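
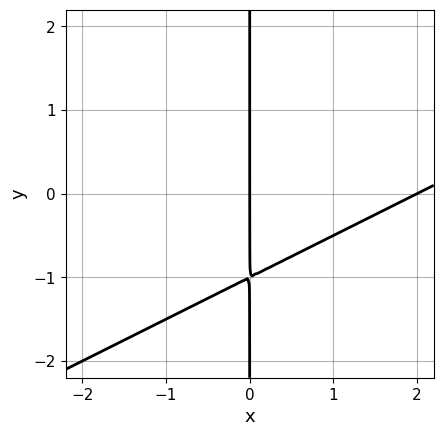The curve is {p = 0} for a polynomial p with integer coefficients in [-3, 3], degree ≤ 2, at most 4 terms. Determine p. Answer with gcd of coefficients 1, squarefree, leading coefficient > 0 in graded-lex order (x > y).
1. deg p = 2. A generic line meets the curve in up to 2 points.
2. Checking where it meets the axes: the x-axis gridline crossings are at x ∈ {0, 2}; every point of the y-axis in the box is on the curve.
3. The integer polynomial consistent with all of this is the stated p.

x^2 - 2*x*y - 2*x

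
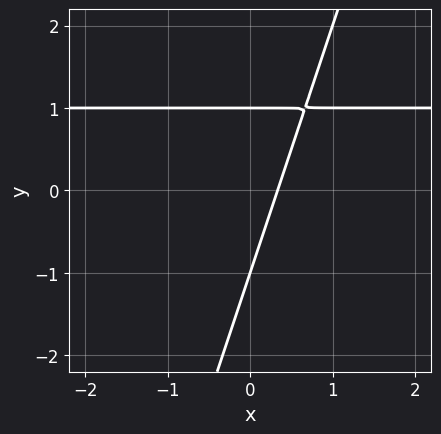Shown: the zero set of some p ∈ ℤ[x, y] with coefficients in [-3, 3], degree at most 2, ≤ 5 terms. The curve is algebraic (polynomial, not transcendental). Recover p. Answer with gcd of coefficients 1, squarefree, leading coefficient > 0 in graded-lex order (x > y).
deg p = 2. The shape is more complex than any degree-1 curve.
From the visible intercepts: among the integer gridlines, it crosses the y-axis at y ∈ {-1, 1}.
Solving for integer coefficients yields p as stated.

3*x*y - y^2 - 3*x + 1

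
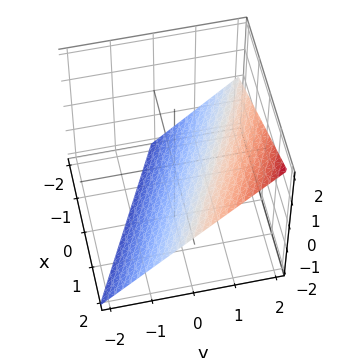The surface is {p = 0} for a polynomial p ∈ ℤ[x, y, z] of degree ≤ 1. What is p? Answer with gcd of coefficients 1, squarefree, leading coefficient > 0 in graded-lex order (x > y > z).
(a) deg p = 1.
(b) Reading off the gridlines: it meets the z-axis at z = -1 (among the integer gridlines); it crosses the y-axis at the gridline y = 1; it meets the x-axis at x = 2 (among the integer gridlines).
(c) These observations pin down the coefficients.

x + 2*y - 2*z - 2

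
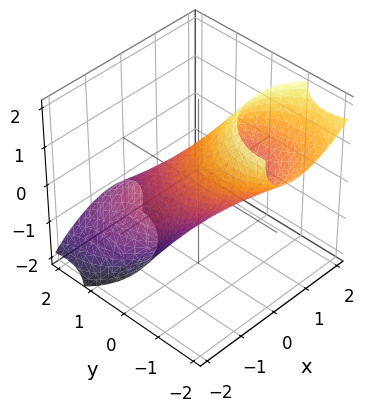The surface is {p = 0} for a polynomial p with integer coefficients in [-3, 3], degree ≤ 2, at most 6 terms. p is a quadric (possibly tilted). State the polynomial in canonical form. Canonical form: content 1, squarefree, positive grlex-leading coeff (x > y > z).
x^2 - x*z + y^2 + 2*y*z + z^2 - 1

1. Degree: no degree-1 surface has this shape, so deg p = 2.
2. Reading off the gridlines: the z-axis gridline crossings are at z ∈ {-1, 1}; among the integer gridlines, it crosses the y-axis at y ∈ {-1, 1}; the x-axis gridline crossings are at x ∈ {-1, 1}.
3. Together with the visible shape, these determine p as stated.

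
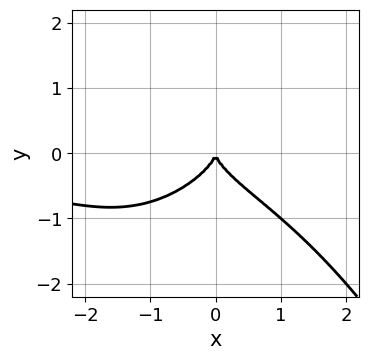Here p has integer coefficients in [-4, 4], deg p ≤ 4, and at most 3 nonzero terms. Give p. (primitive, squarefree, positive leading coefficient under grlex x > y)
First, degree: a generic line meets the curve in up to 4 points, so deg p = 4.
Then, observable constraints: it crosses the x-axis at the gridline x = 0; it crosses the y-axis at the gridline y = 0.
Finally, the integer polynomial consistent with all of this is the stated p.

x^3*y - 3*y^3 - 2*x^2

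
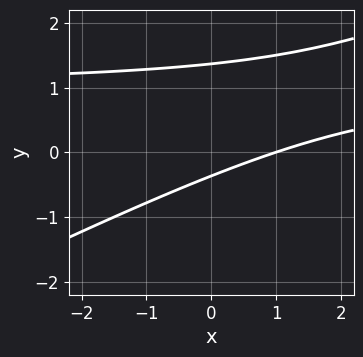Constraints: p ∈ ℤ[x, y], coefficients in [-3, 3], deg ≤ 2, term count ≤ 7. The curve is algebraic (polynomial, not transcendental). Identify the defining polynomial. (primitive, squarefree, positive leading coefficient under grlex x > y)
x*y - 2*y^2 - x + 2*y + 1

1. The degree is 2 — the shape is more complex than any degree-1 curve.
2. Against the integer gridlines: one x-axis crossing is at x = 1.
3. Together with the visible shape, these determine p as stated.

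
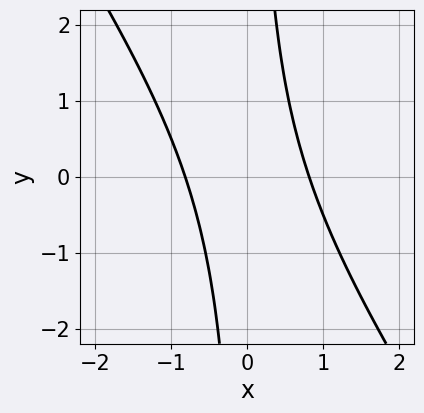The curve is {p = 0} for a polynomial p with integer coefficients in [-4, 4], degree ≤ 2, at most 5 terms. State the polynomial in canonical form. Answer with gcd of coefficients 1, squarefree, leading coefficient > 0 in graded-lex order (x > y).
First, the degree is 2 — the shape is more complex than any degree-1 curve.
Next, from the visible intercepts: the curve avoids every integer y-axis point in the box.
Finally, matching integer coefficients to the picture gives p.

3*x^2 + 2*x*y - 2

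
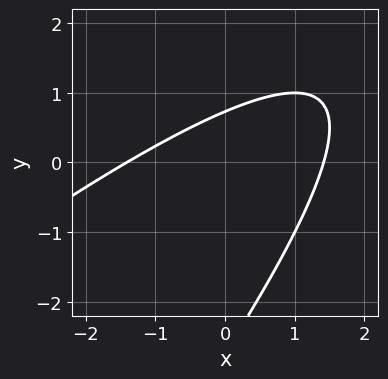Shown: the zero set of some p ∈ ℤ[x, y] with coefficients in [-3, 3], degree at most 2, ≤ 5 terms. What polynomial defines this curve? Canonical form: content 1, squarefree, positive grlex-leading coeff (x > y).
x^2 - 2*x*y + y^2 + 2*y - 2

The degree is 2 — no degree-1 curve has this shape.
Putting this together gives p.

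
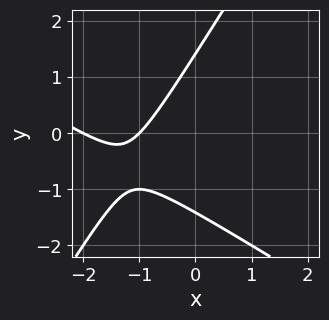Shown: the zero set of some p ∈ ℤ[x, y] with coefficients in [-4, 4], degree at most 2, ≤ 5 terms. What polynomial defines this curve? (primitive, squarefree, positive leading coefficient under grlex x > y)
The degree is 2 — a generic line meets the curve in up to 2 points.
Against the integer gridlines: the x-axis gridline crossings are at x ∈ {-2, -1}.
Together with the visible shape, these determine p as stated.

x^2 + x*y - y^2 + 3*x + 2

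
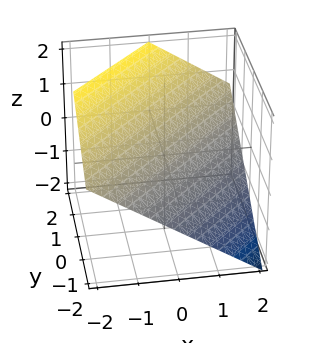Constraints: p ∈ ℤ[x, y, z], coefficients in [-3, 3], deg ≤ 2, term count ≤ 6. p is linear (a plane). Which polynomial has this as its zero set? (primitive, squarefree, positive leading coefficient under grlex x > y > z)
2*x - 2*y + 3*z - 2

First, the degree is 1 — the surface is flat (a plane).
Then, against the integer gridlines: it meets the y-axis at y = -1 (among the integer gridlines); it crosses the x-axis at the gridline x = 1.
Finally, the integer polynomial consistent with all of this is the stated p.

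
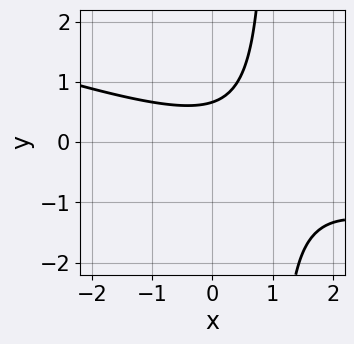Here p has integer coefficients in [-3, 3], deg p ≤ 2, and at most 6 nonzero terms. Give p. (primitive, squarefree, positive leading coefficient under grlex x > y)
x^2 + 3*x*y - x - 3*y + 2

1. deg p = 2.
2. From the visible intercepts: it misses every integer gridline on the x-axis.
3. Assembling these constraints gives the stated polynomial.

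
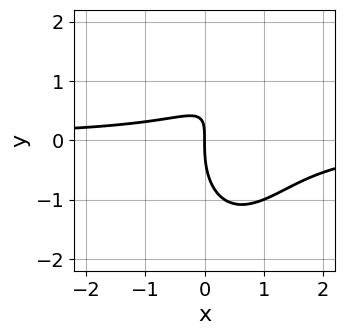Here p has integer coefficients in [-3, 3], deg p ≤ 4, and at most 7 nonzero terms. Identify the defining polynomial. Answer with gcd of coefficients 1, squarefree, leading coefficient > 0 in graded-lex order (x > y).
1. The degree is 3 — a generic line meets the curve in up to 3 points.
2. Reading off the gridlines: one x-axis crossing is at x = 0; it crosses the y-axis at the gridline y = 0.
3. Solving for integer coefficients yields p as stated.

3*x^2*y - x*y^2 + y^3 - 3*x*y + 2*x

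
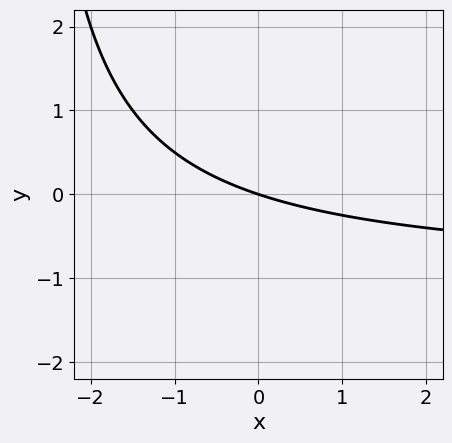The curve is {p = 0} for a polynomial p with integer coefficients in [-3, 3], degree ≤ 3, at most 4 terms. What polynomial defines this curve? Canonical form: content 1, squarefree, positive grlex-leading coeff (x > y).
x*y + x + 3*y

(a) deg p = 2. A generic line meets the curve in up to 2 points.
(b) Observable constraints: it crosses the x-axis at the gridline x = 0; one y-axis crossing is at y = 0.
(c) Matching integer coefficients to the picture gives p.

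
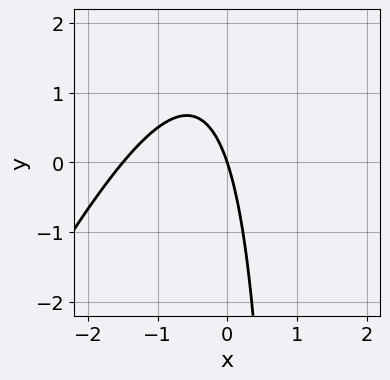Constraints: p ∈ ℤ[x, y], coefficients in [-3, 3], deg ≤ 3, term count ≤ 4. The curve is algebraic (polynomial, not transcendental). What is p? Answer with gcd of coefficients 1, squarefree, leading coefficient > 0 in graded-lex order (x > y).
2*x^2 - x*y + 3*x + y

(a) Degree: the shape is more complex than any degree-1 curve, so deg p = 2.
(b) From the axis intercepts and sections: it crosses the y-axis at the gridline y = 0; it meets the x-axis at x = 0 (among the integer gridlines).
(c) Fitting integer coefficients to these (and the overall shape) gives p.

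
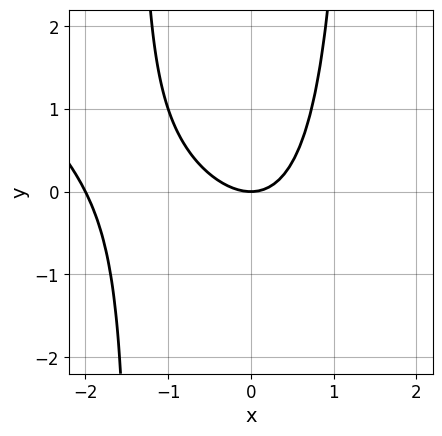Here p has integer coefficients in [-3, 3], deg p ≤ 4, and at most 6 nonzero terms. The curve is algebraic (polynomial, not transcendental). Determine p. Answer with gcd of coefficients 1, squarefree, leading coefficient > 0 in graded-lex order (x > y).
First, deg p = 3. The shape is more complex than any degree-2 curve.
Next, against the integer gridlines: it meets the y-axis at y = 0 (among the integer gridlines); among the integer gridlines, it crosses the x-axis at x ∈ {-2, 0}.
Finally, assembling these constraints gives the stated polynomial.

x^3 + x^2*y + 2*x^2 - 2*y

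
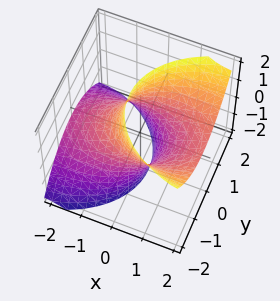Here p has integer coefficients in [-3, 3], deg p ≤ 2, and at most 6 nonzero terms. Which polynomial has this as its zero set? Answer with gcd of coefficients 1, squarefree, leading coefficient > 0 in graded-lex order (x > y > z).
1. Degree: no degree-1 surface has this shape, so deg p = 2.
2. From the axis intercepts and sections: the y-axis gridline crossings are at y ∈ {-1, 1}; it misses every integer gridline on the z-axis.
3. Together with the visible shape, these determine p as stated.

x^2 - 3*x*z + 2*y^2 - 2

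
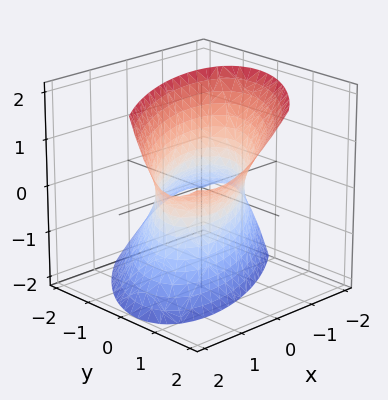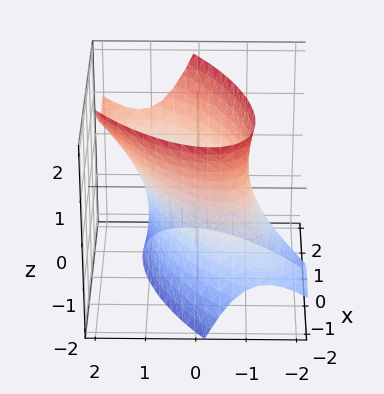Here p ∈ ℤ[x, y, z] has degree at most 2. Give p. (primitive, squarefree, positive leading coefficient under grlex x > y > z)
Degree: a generic line meets the surface in up to 2 points, so deg p = 2.
Checking where it meets the axes: the y-axis gridline crossings are at y ∈ {-1, 1}; no z-intercept at any integer in the box.
These observations pin down the coefficients.

2*x^2 - 3*x*y + 3*y^2 - 2*y*z - z^2 - 3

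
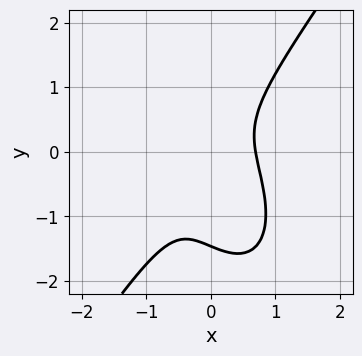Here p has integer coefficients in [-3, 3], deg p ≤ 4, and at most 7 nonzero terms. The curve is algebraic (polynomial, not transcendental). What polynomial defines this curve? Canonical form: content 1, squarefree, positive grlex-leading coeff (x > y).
1. deg p = 3. The shape is more complex than any degree-2 curve.
2. Solving for integer coefficients yields p as stated.

3*x^3 - y^3 + x*y - y^2 - 1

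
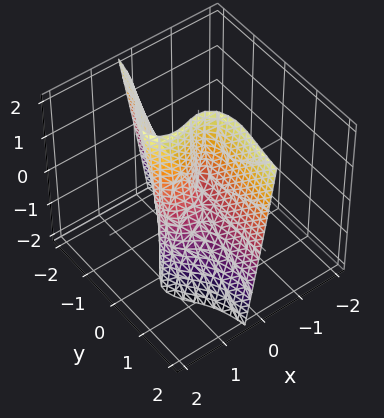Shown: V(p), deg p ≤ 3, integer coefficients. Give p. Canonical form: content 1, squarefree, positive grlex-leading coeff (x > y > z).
deg p = 3.
From the visible intercepts: the visible z-axis segment lies entirely on the surface; one x-axis crossing is at x = 1; the visible y-axis segment lies entirely on the surface.
These observations pin down the coefficients.

2*x^3 + 3*x*y^2 - 2*x^2 + y*z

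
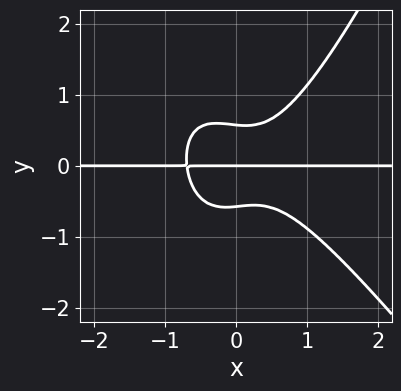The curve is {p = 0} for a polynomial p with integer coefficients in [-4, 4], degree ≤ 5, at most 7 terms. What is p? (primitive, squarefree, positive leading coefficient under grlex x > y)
(a) deg p = 4.
(b) From the visible intercepts: every point of the x-axis in the box is on the curve; one y-axis crossing is at y = 0.
(c) Together with the visible shape, these determine p as stated.

3*x^3*y + x^2*y^2 - x*y^3 - 3*y^3 + y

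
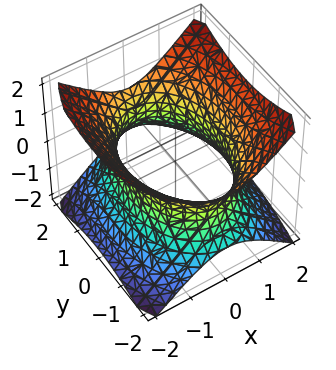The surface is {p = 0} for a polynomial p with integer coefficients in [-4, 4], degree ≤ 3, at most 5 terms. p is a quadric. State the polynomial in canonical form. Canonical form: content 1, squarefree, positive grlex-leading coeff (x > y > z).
2*x^2 + y^2 - 2*z^2 - 3

First, deg p = 2.
Then, symmetries: the y ↦ −y reflection is a symmetry, so y appears only in even powers; it's symmetric under x → −x, forcing even powers of x; mirror symmetry z ↦ −z ⇒ only even powers of z.
Next, reading off the gridlines: the surface avoids every integer z-axis point in the box.
Finally, the integer polynomial consistent with all of this is the stated p.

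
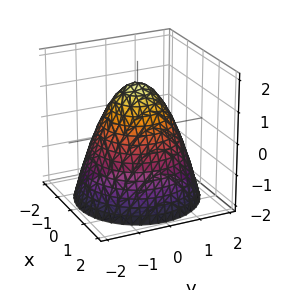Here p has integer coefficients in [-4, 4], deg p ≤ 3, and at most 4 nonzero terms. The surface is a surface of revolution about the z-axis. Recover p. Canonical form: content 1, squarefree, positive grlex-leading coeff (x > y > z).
(a) The degree is 2 — no degree-1 surface has this shape.
(b) Symmetry: the z-axis is an axis of rotation, so x and y enter only as x² + y².
(c) Checking where it meets the axes: a circular section at z = 1 has radius between 0 and 1.
(d) Fitting integer coefficients to these (and the overall shape) gives p.

2*x^2 + 2*y^2 + 2*z - 3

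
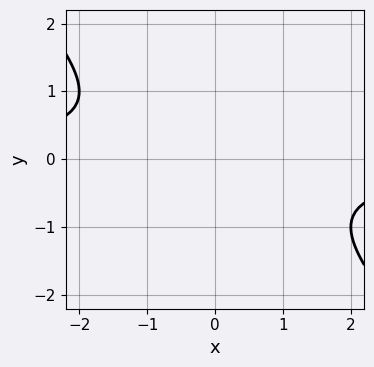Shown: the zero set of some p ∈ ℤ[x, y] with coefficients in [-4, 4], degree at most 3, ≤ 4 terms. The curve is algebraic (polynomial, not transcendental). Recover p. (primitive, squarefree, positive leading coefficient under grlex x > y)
The degree is 2 — a generic line meets the curve in up to 2 points.
Against the integer gridlines: it misses every integer gridline on the x-axis; no y-intercept at any integer in the box.
These observations pin down the coefficients.

x*y + y^2 + 1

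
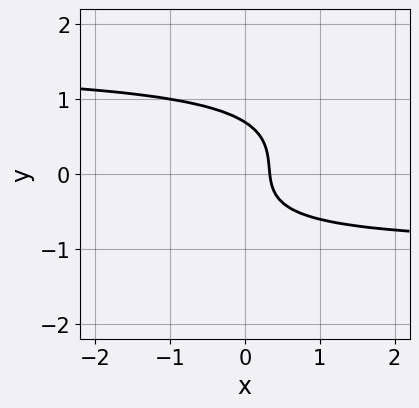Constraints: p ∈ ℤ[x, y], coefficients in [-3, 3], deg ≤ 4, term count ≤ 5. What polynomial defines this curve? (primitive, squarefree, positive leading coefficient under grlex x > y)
First, degree: no degree-2 curve has this shape, so deg p = 3.
Finally, solving for integer coefficients yields p as stated.

2*x*y^2 - 3*y^3 - x*y - 3*x + 1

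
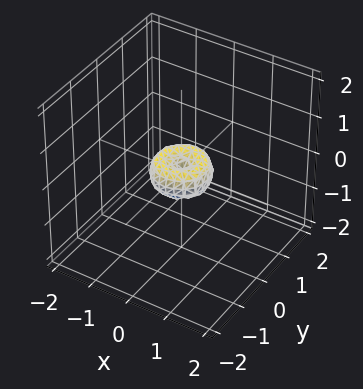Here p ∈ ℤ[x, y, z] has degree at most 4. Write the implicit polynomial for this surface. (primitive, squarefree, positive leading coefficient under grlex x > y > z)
1. deg p = 4.
2. Symmetries: the surface is invariant under rotation about z: p = q(x² + y², z).
3. Against the integer gridlines: it meets the z-axis at z = 0 (among the integer gridlines); it crosses the x-axis at the gridline x = 0; it meets the y-axis at y = 0 (among the integer gridlines); a circular section at z = 0 has radius between 0 and 1.
4. Assembling these constraints gives the stated polynomial.

2*x^4 + 4*x^2*y^2 + 2*y^4 - x^2 - y^2 + z^2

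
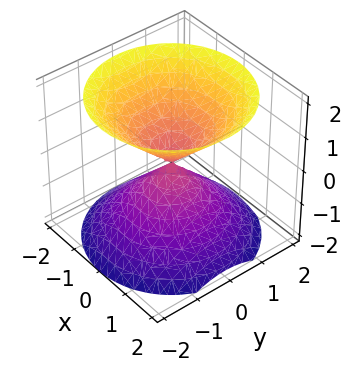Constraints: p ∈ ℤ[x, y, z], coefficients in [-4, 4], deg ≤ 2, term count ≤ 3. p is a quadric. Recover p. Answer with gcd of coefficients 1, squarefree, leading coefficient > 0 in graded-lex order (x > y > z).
First, I count 2 distinct pieces. Treating them together as one polynomial.
Then, degree: two nappes meeting at a single point; a quadric, so deg p = 2.
Next, symmetries: it's symmetric under z → −z, forcing even powers of z; rotational symmetry about the z-axis ⇒ p depends on x, y only through x² + y².
Next, checking where it meets the axes: one y-axis crossing is at y = 0; a circular section at z = -1 has radius exactly 1; it crosses the z-axis at the gridline z = 0.
Finally, these observations pin down the coefficients.

x^2 + y^2 - z^2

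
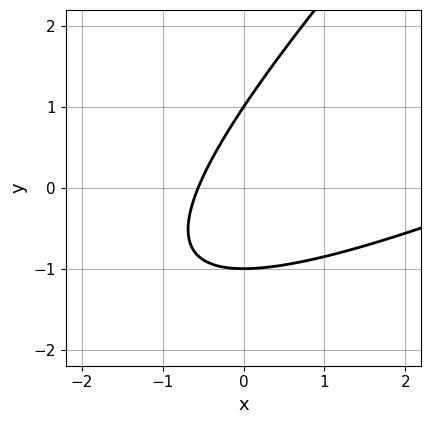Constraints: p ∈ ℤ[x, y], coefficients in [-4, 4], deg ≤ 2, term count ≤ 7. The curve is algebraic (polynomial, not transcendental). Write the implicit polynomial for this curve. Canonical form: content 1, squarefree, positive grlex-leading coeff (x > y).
1. The degree is 2 — a generic line meets the curve in up to 2 points.
2. Against the integer gridlines: among the integer gridlines, it crosses the y-axis at y ∈ {-1, 1}.
3. The integer polynomial consistent with all of this is the stated p.

x^2 - 3*x*y + 2*y^2 - 3*x - 2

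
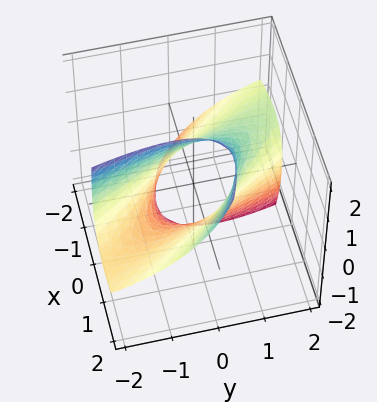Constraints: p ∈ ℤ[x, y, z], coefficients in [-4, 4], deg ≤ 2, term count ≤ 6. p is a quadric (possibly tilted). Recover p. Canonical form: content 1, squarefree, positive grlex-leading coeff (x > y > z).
2*x^2 + 3*x*y - 3*x*z + y^2 + z^2 - 2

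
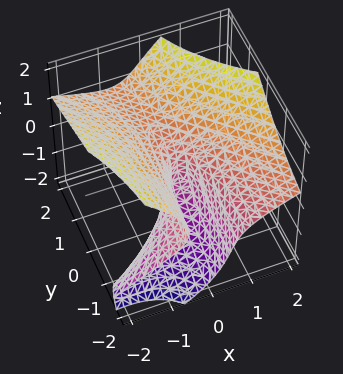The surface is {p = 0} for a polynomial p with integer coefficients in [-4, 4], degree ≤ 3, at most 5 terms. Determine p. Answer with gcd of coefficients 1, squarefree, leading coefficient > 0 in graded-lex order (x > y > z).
The degree is 3 — the shape is more complex than any degree-2 surface.
From the axis intercepts and sections: it crosses the y-axis at the gridline y = 0; it meets the z-axis at z = 0 (among the integer gridlines); it crosses the x-axis at the gridline x = 0.
The integer polynomial consistent with all of this is the stated p.

3*x*y*z + y*z^2 - 2*z^3 + 3*x^2 + y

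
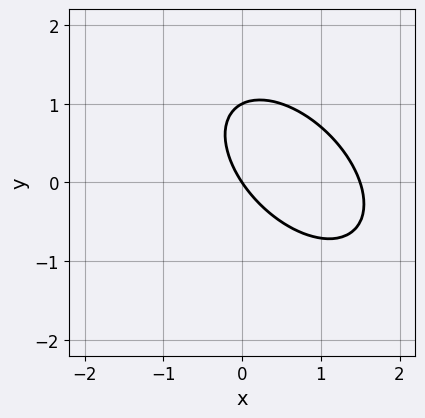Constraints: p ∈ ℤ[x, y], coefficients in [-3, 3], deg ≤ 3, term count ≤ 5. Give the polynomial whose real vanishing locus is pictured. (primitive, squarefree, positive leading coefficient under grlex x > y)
2*x^2 + 2*x*y + 2*y^2 - 3*x - 2*y

1. The degree is 2 — the shape is more complex than any degree-1 curve.
2. Reading off the gridlines: it meets the x-axis at x = 0 (among the integer gridlines); the y-axis gridline crossings are at y ∈ {0, 1}.
3. Solving for integer coefficients yields p as stated.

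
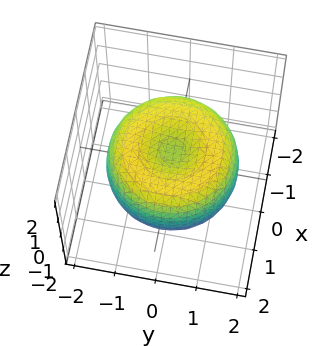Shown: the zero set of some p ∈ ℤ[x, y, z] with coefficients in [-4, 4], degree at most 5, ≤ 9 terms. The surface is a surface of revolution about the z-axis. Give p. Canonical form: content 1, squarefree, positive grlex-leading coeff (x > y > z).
x^4 + 2*x^2*y^2 + y^4 - 2*x^2 - 2*y^2 + 2*z^2 - 1

(a) deg p = 4. The shape is more complex than any degree-3 surface.
(b) Symmetries: rotational symmetry about the z-axis ⇒ p depends on x, y only through x² + y².
(c) From the visible intercepts: a circular section at z = -1 has radius exactly 1.
(d) Fitting integer coefficients to these (and the overall shape) gives p.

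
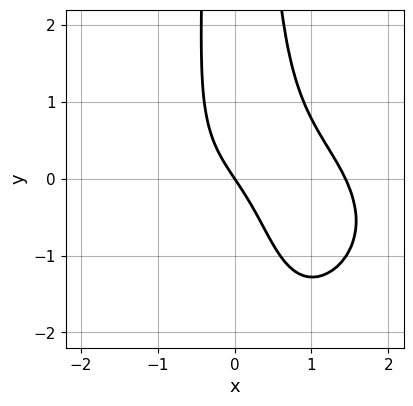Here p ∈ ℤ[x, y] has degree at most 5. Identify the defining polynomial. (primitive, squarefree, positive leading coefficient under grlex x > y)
x^4 + 2*x^2*y^2 + 3*x^2*y - 3*x - 2*y

The degree is 4 — the shape is more complex than any degree-3 curve.
Against the integer gridlines: it crosses the y-axis at the gridline y = 0; it meets the x-axis at x = 0 (among the integer gridlines).
These observations pin down the coefficients.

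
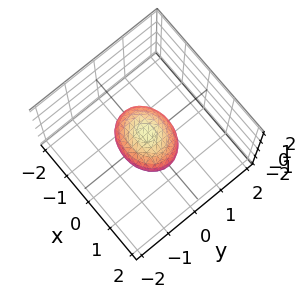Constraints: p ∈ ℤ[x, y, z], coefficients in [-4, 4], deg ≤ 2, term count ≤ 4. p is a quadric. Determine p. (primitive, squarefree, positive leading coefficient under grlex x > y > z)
2*x^2 + 3*y^2 + 3*z^2 - 2

The degree is 2 — bounded and convex; a quadric.
Symmetries: mirror symmetry z ↦ −z ⇒ only even powers of z; it's symmetric under y → −y, forcing even powers of y; the x ↦ −x reflection is a symmetry, so x appears only in even powers.
From the visible intercepts: among the integer gridlines, it crosses the x-axis at x ∈ {-1, 1}.
Assembling these constraints gives the stated polynomial.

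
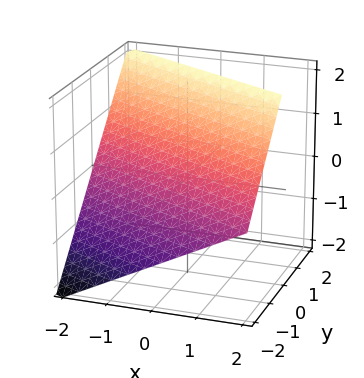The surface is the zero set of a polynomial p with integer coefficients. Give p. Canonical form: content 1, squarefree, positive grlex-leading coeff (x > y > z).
x + 2*y - 2*z + 2

1. deg p = 1.
2. Observable constraints: one z-axis crossing is at z = 1; it crosses the y-axis at the gridline y = -1.
3. Assembling these constraints gives the stated polynomial.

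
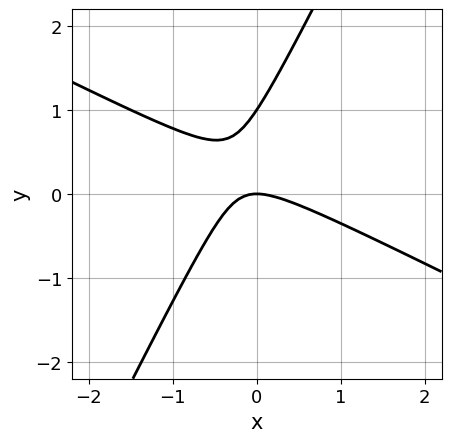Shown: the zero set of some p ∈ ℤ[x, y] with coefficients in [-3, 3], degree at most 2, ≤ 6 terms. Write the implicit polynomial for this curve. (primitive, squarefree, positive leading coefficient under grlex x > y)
1. deg p = 2. The shape is more complex than any degree-1 curve.
2. Observable constraints: among the integer gridlines, it crosses the y-axis at y ∈ {0, 1}; it crosses the x-axis at the gridline x = 0.
3. Solving for integer coefficients yields p as stated.

2*x^2 + 3*x*y - 2*y^2 + 2*y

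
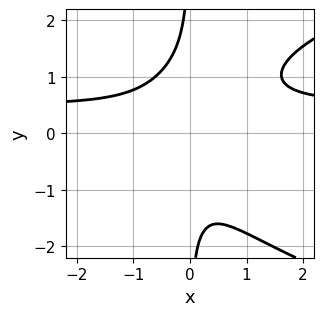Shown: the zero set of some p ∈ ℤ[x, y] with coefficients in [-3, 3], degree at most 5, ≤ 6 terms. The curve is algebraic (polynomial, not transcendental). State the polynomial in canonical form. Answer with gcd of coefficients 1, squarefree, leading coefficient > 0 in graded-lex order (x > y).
1. The degree is 4 — the shape is more complex than any degree-3 curve.
2. Against the integer gridlines: it misses every integer gridline on the y-axis; it misses every integer gridline on the x-axis.
3. Matching integer coefficients to the picture gives p.

x*y^3 - 2*x^2*y + x^2 + 1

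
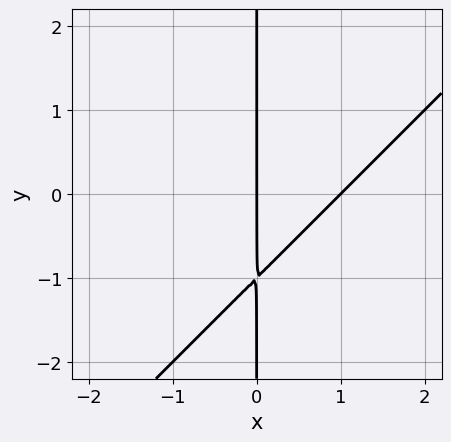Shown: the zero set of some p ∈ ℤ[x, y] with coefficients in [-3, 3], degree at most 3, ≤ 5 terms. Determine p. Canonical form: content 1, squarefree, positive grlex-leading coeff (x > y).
1. deg p = 2. The shape is more complex than any degree-1 curve.
2. From the visible intercepts: among the integer gridlines, it crosses the x-axis at x ∈ {0, 1}; the visible y-axis segment lies entirely on the curve.
3. Assembling these constraints gives the stated polynomial.

x^2 - x*y - x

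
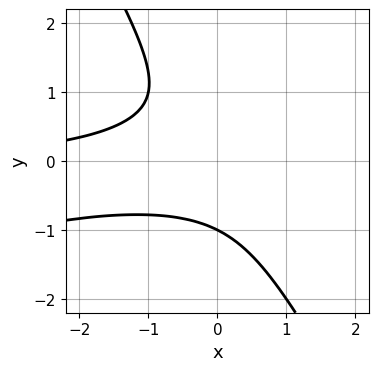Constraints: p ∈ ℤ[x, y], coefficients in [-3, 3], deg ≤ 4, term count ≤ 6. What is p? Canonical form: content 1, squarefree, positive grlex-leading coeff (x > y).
x^2*y - 3*x*y^2 - 2*y^3 - 2

(a) Degree: a generic line meets the curve in up to 3 points, so deg p = 3.
(b) From the visible intercepts: the curve avoids every integer x-axis point in the box; it crosses the y-axis at the gridline y = -1.
(c) The integer polynomial consistent with all of this is the stated p.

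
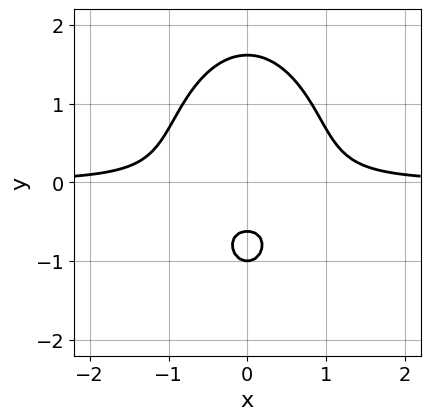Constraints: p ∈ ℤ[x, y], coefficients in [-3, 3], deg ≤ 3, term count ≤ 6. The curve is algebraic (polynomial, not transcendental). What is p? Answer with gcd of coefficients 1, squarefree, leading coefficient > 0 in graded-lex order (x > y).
3*x^2*y + y^3 - 2*y - 1

(a) deg p = 3.
(b) Symmetries: it's symmetric under x → −x, forcing even powers of x.
(c) Checking where it meets the axes: the curve avoids every integer x-axis point in the box; it meets the y-axis at y = -1 (among the integer gridlines).
(d) Assembling these constraints gives the stated polynomial.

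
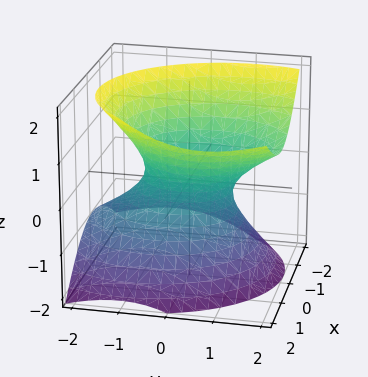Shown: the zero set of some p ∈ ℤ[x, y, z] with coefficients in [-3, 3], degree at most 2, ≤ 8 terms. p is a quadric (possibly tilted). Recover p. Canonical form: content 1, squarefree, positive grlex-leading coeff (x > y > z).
1. Degree: the shape is more complex than any degree-1 surface, so deg p = 2.
2. Checking where it meets the axes: the y-axis gridline crossings are at y ∈ {-1, 1}; the surface avoids every integer z-axis point in the box.
3. Solving for integer coefficients yields p as stated.

3*x^2 - x*z + 2*y^2 - 2*y*z - 3*z^2 - 2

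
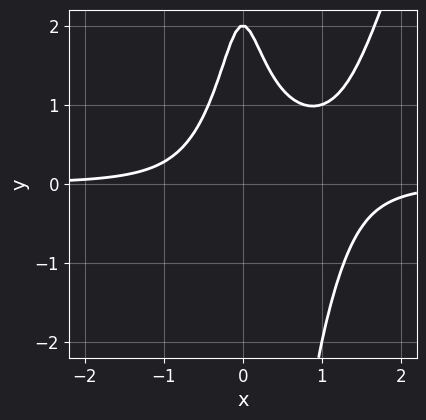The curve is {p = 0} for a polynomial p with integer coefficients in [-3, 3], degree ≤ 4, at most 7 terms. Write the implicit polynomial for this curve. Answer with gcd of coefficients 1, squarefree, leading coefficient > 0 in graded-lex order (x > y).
deg p = 4. The shape is more complex than any degree-3 curve.
Checking where it meets the axes: no x-intercept at any integer in the box; it crosses the y-axis at the gridline y = 2.
Matching integer coefficients to the picture gives p.

3*x^3*y - x^2*y^2 - 3*x^2*y - y + 2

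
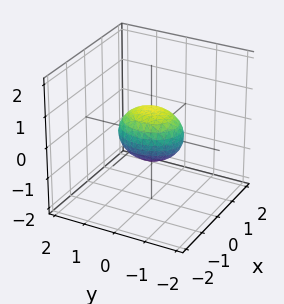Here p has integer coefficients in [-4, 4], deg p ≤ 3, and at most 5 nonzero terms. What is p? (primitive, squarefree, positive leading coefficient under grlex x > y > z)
3*x^2 + 2*y^2 + 3*z^2 - 2

1. Degree: bounded and convex; a quadric, so deg p = 2.
2. Symmetries: it's symmetric under y → −y, forcing even powers of y; it's symmetric under x → −x, forcing even powers of x; the z ↦ −z reflection is a symmetry, so z appears only in even powers.
3. Against the integer gridlines: among the integer gridlines, it crosses the y-axis at y ∈ {-1, 1}.
4. Matching integer coefficients to the picture gives p.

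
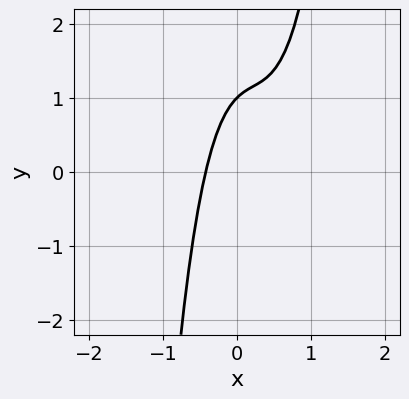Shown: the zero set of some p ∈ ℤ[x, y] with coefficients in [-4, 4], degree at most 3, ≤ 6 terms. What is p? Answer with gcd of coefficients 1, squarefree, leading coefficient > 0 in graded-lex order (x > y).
3*x^3 - 2*x^2 + x - y + 1

First, deg p = 3. No degree-2 curve has this shape.
Next, from the axis intercepts and sections: one y-axis crossing is at y = 1.
Finally, fitting integer coefficients to these (and the overall shape) gives p.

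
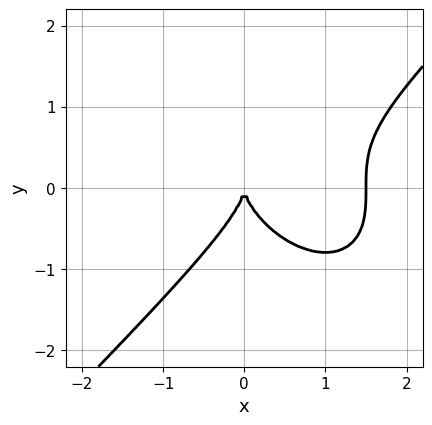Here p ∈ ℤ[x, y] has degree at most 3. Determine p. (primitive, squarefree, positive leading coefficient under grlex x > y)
2*x^3 - 2*y^3 - 3*x^2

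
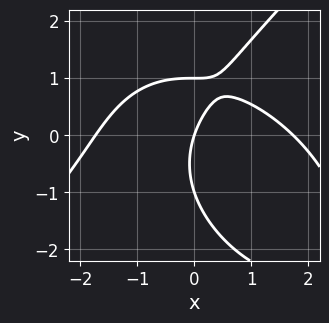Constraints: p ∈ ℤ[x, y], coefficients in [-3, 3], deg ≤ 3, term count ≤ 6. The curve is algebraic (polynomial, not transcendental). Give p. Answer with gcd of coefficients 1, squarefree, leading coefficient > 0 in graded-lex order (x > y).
x^3 - y^3 + 3*x*y - 3*x + y

(a) The degree is 3 — a generic line meets the curve in up to 3 points.
(b) From the axis intercepts and sections: it meets the x-axis at x = 0 (among the integer gridlines); among the integer gridlines, it crosses the y-axis at y ∈ {-1, 0, 1}.
(c) Assembling these constraints gives the stated polynomial.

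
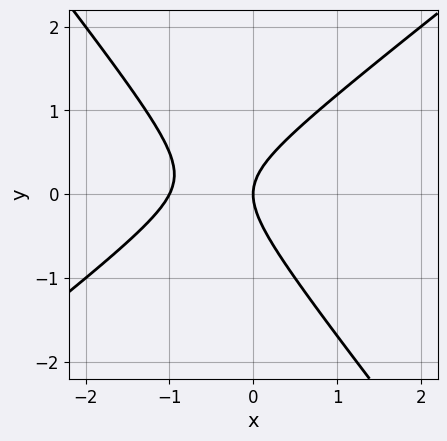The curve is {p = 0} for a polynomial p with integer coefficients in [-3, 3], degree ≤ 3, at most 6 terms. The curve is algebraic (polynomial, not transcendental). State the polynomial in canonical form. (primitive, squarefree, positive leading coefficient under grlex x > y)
The degree is 2 — the shape is more complex than any degree-1 curve.
Against the integer gridlines: it meets the y-axis at y = 0 (among the integer gridlines); the x-axis gridline crossings are at x ∈ {-1, 0}.
Fitting integer coefficients to these (and the overall shape) gives p.

2*x^2 - x*y - 2*y^2 + 2*x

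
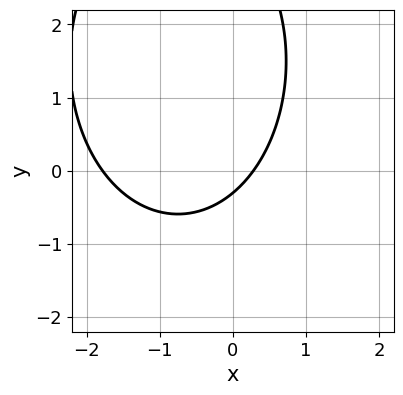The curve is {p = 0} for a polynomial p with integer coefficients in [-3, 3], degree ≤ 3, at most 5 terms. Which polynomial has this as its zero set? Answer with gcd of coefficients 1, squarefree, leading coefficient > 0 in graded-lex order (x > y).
2*x^2 + y^2 + 3*x - 3*y - 1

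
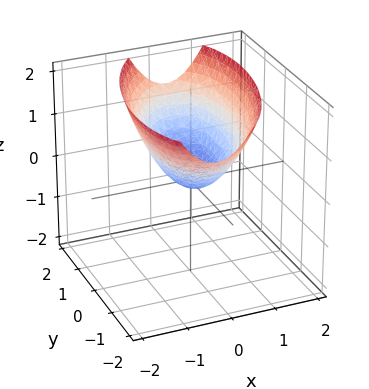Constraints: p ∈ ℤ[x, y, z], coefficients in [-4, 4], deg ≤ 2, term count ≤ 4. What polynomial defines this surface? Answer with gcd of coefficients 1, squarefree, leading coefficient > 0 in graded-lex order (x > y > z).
First, deg p = 2.
Then, from the axis intercepts and sections: it crosses the x-axis at the gridline x = 0; it meets the y-axis at y = 0 (among the integer gridlines); it crosses the z-axis at the gridline z = 0.
Finally, together with the visible shape, these determine p as stated.

3*x^2 - x*y + y^2 - 3*z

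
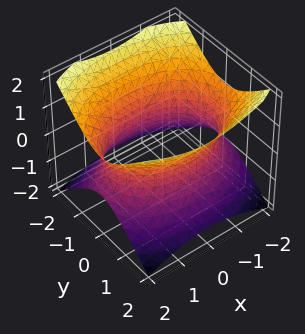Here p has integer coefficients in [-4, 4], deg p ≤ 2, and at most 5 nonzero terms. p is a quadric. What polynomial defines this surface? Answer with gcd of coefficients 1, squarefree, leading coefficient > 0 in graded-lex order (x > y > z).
x^2 + 2*y^2 - 2*z^2 - 3

The degree is 2 — an hourglass — one-sheet hyperboloid; a quadric.
Symmetries: mirror symmetry y ↦ −y ⇒ only even powers of y; it's symmetric under x → −x, forcing even powers of x; the z ↦ −z reflection is a symmetry, so z appears only in even powers.
Observable constraints: it misses every integer gridline on the z-axis.
Solving for integer coefficients yields p as stated.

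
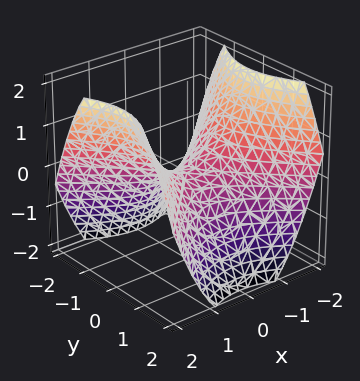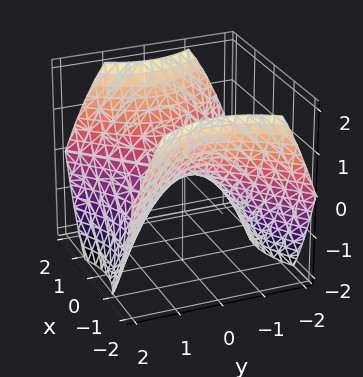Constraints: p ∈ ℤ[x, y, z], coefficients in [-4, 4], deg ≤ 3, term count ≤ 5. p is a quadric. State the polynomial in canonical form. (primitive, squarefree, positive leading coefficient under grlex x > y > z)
First, degree: a saddle surface; a quadric, so deg p = 2.
Next, symmetries: it's symmetric under x → −x, forcing even powers of x; the y ↦ −y reflection is a symmetry, so y appears only in even powers.
Next, from the visible intercepts: it meets the y-axis at y = 0 (among the integer gridlines); it crosses the z-axis at the gridline z = 0.
Finally, solving for integer coefficients yields p as stated.

2*x^2 - 2*y^2 - 3*z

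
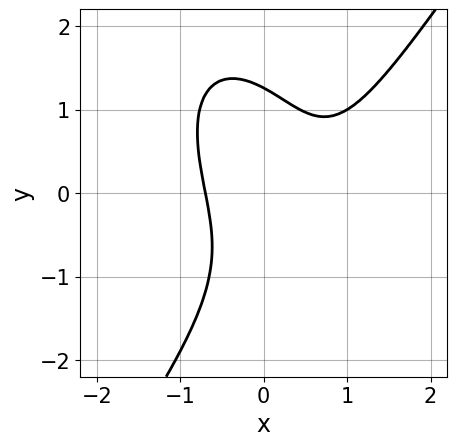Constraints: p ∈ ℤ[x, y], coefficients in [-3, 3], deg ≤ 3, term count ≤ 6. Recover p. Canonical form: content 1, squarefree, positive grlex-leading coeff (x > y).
3*x^3 - y^3 - 2*x^2 - 2*x*y + 2

First, deg p = 3.
Finally, putting this together gives p.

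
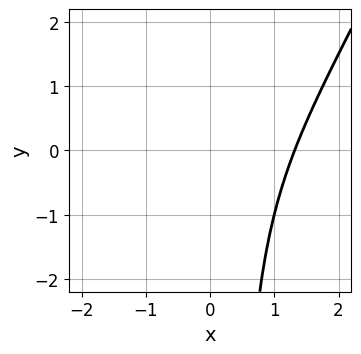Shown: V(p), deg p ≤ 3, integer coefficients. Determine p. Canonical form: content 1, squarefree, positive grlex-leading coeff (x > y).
2*x^3 - x^2*y - 3*x^2 + 2*x - 2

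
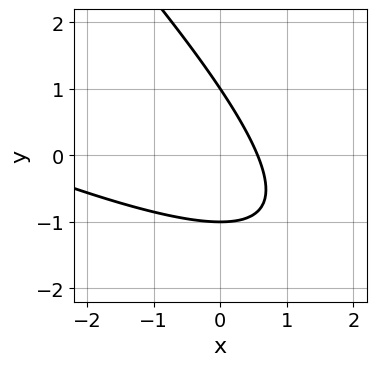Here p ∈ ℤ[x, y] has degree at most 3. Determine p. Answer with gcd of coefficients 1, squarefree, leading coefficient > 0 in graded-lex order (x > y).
x^2 + 3*x*y + 2*y^2 + 3*x - 2

1. Degree: no degree-1 curve has this shape, so deg p = 2.
2. Reading off the gridlines: among the integer gridlines, it crosses the y-axis at y ∈ {-1, 1}.
3. Solving for integer coefficients yields p as stated.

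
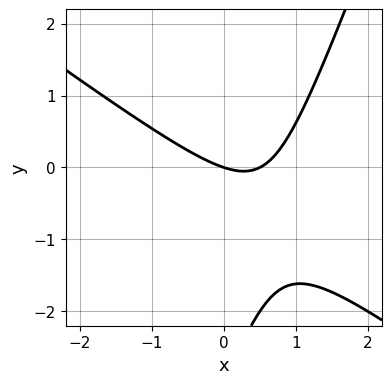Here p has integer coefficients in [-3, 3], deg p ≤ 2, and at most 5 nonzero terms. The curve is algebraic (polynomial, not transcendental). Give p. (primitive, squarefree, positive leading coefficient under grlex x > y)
2*x^2 + 2*x*y - y^2 - x - 3*y

First, the degree is 2 — a generic line meets the curve in up to 2 points.
Next, observable constraints: it crosses the y-axis at the gridline y = 0; it crosses the x-axis at the gridline x = 0.
Finally, assembling these constraints gives the stated polynomial.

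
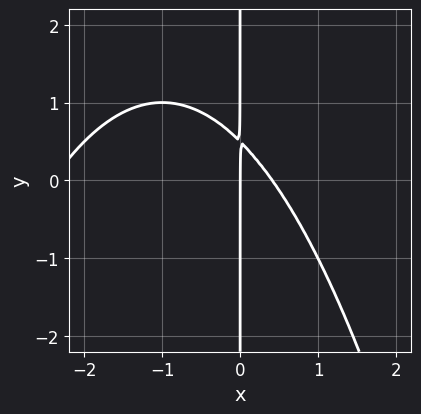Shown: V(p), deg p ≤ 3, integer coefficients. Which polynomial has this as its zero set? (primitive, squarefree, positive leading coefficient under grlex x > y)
First, degree: no degree-2 curve has this shape, so deg p = 3.
Then, from the visible intercepts: it crosses the x-axis at the gridline x = 0; every point of the y-axis in the box is on the curve.
Finally, matching integer coefficients to the picture gives p.

x^3 + 2*x^2 + 2*x*y - x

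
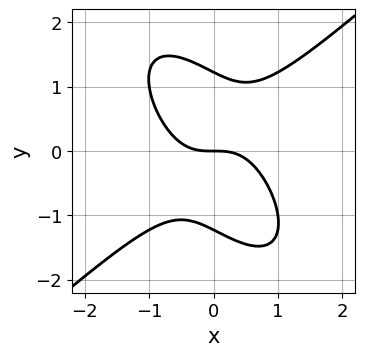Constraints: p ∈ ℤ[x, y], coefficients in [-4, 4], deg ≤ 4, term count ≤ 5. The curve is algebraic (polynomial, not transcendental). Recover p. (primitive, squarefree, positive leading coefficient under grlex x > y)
1. The degree is 3 — the shape is more complex than any degree-2 curve.
2. From the axis intercepts and sections: it crosses the y-axis at the gridline y = 0; it crosses the x-axis at the gridline x = 0.
3. Solving for integer coefficients yields p as stated.

3*x^3 - 2*x*y^2 - 2*y^3 + 3*y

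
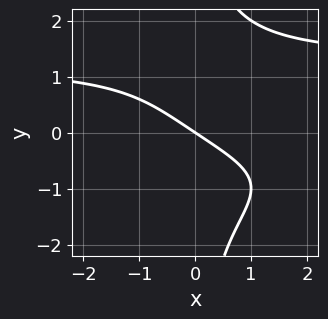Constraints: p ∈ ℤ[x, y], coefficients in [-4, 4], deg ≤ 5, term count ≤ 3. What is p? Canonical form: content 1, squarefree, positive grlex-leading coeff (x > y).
1. deg p = 4.
2. Against the integer gridlines: it meets the x-axis at x = 0 (among the integer gridlines); it crosses the y-axis at the gridline y = 0.
3. These observations pin down the coefficients.

x*y^3 - 2*x - 3*y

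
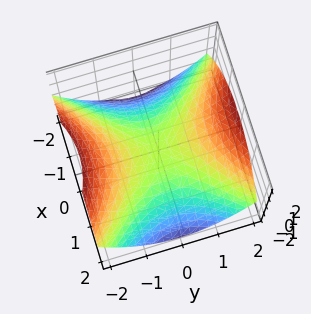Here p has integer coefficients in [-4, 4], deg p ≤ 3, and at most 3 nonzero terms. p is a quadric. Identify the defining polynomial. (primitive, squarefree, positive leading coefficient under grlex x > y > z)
Degree: a hyperbolic paraboloid; a quadric, so deg p = 2.
Symmetries: the y ↦ −y reflection is a symmetry, so y appears only in even powers; mirror symmetry x ↦ −x ⇒ only even powers of x.
Against the integer gridlines: one y-axis crossing is at y = 0; one x-axis crossing is at x = 0; it crosses the z-axis at the gridline z = 0.
Solving for integer coefficients yields p as stated.

x^2 - y^2 + 2*z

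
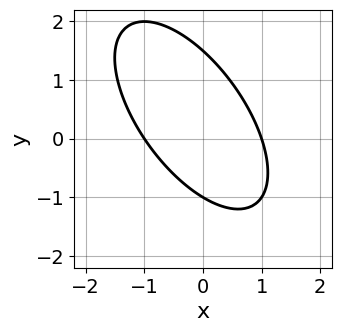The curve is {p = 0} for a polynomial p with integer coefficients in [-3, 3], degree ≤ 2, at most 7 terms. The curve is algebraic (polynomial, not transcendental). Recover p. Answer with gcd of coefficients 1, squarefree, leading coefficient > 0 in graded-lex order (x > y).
3*x^2 + 3*x*y + 2*y^2 - y - 3

(a) deg p = 2. No degree-1 curve has this shape.
(b) From the axis intercepts and sections: it crosses the y-axis at the gridline y = -1; among the integer gridlines, it crosses the x-axis at x ∈ {-1, 1}.
(c) These observations pin down the coefficients.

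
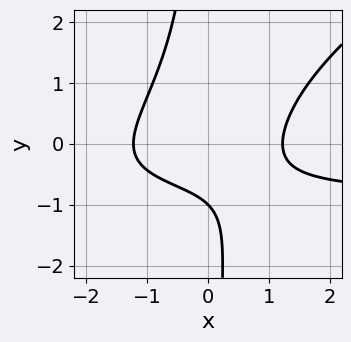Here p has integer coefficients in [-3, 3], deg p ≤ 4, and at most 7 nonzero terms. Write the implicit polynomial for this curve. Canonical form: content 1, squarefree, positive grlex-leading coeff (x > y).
1. Degree: no degree-2 curve has this shape, so deg p = 3.
2. From the axis intercepts and sections: it meets the y-axis at y = -1 (among the integer gridlines).
3. Solving for integer coefficients yields p as stated.

2*x^2*y - 3*x*y^2 + 2*x^2 - 3*y - 3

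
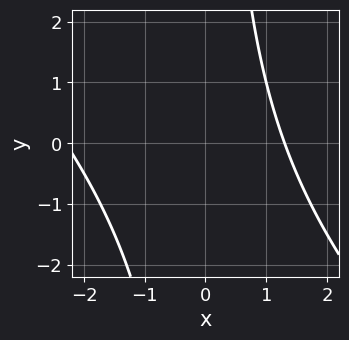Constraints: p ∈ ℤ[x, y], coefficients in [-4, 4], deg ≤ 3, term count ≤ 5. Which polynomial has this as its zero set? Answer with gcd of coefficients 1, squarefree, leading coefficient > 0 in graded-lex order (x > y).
1. The degree is 2 — no degree-1 curve has this shape.
2. Reading off the gridlines: it misses every integer gridline on the y-axis.
3. Putting this together gives p.

x^2 + x*y + x - 3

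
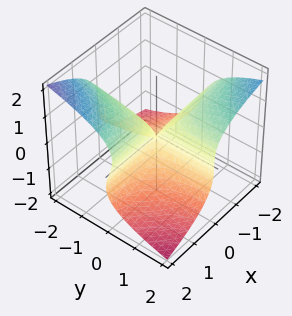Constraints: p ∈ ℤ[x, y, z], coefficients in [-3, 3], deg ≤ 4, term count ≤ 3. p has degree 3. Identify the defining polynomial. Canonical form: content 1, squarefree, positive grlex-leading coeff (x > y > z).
(a) The degree is 3 — a generic line meets the surface in up to 3 points.
(b) Observable constraints: every point of the x-axis in the box is on the surface; it crosses the z-axis at the gridline z = 0.
(c) Solving for integer coefficients yields p as stated. Check: (0, 2, 0) on the y-axis lies on the surface, and p(0, 2, 0) = 0. ✓

2*z^3 + 3*x*y - x*z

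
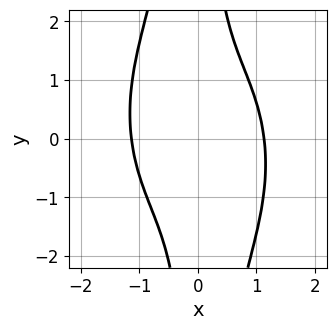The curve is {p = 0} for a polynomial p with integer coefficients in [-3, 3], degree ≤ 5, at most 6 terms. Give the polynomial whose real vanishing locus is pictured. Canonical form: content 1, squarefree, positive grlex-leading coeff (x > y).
1. deg p = 4.
2. Observable constraints: it misses every integer gridline on the y-axis.
3. Matching integer coefficients to the picture gives p.

2*x^4 + x^2*y^2 - x^2 + x*y - 2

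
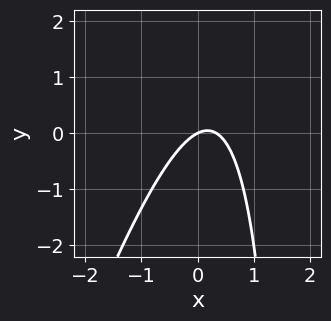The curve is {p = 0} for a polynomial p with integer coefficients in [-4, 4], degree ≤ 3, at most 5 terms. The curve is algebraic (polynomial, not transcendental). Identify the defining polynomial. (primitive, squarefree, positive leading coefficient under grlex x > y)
3*x^2 - x*y - x + 2*y

First, the degree is 2 — no degree-1 curve has this shape.
Next, against the integer gridlines: one x-axis crossing is at x = 0; one y-axis crossing is at y = 0.
Finally, assembling these constraints gives the stated polynomial.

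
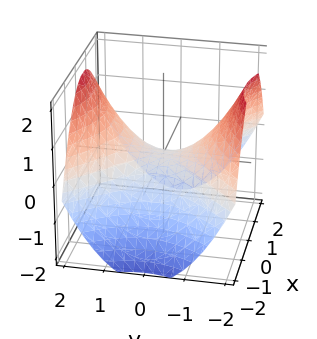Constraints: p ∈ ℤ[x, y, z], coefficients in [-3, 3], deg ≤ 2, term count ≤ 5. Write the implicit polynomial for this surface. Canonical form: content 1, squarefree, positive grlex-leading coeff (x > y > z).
Degree: a hyperbolic paraboloid; a quadric, so deg p = 2.
Symmetries: it's symmetric under y → −y, forcing even powers of y; the x ↦ −x reflection is a symmetry, so x appears only in even powers.
From the visible intercepts: one x-axis crossing is at x = 0; it meets the y-axis at y = 0 (among the integer gridlines).
Putting this together gives p.

x^2 - y^2 + 2*z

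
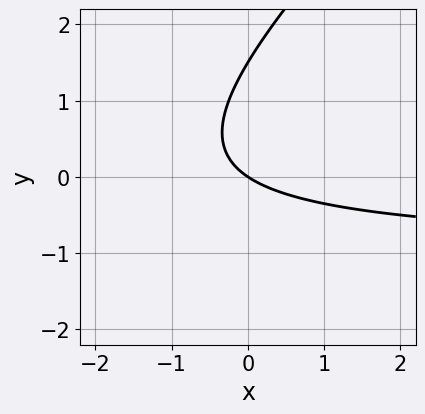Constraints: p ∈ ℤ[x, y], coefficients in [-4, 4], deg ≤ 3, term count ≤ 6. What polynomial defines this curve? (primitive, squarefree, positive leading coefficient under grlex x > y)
2*x*y - 2*y^2 + 2*x + 3*y

First, the degree is 2 — no degree-1 curve has this shape.
Then, observable constraints: one x-axis crossing is at x = 0; one y-axis crossing is at y = 0.
Finally, fitting integer coefficients to these (and the overall shape) gives p.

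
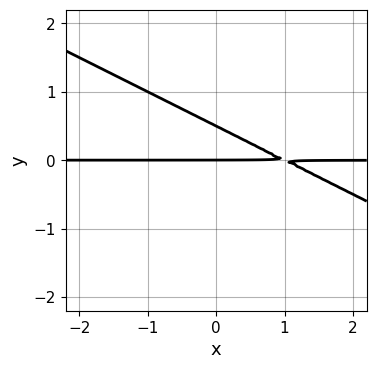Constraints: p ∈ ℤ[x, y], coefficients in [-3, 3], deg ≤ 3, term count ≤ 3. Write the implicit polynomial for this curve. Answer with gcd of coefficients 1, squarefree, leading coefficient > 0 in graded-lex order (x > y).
x*y + 2*y^2 - y

First, the degree is 2 — a generic line meets the curve in up to 2 points.
Next, from the visible intercepts: it meets the y-axis at y = 0 (among the integer gridlines); every point of the x-axis in the box is on the curve.
Finally, matching integer coefficients to the picture gives p.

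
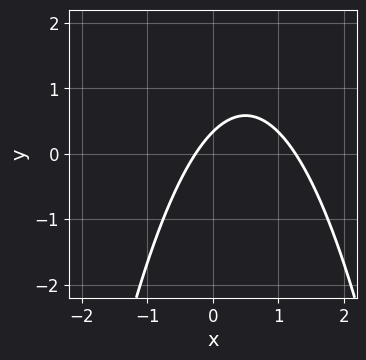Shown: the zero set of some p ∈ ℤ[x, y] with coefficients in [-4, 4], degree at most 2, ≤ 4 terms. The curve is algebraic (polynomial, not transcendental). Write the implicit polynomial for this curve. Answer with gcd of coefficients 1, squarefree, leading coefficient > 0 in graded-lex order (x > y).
deg p = 2.
Putting this together gives p.

3*x^2 - 3*x + 3*y - 1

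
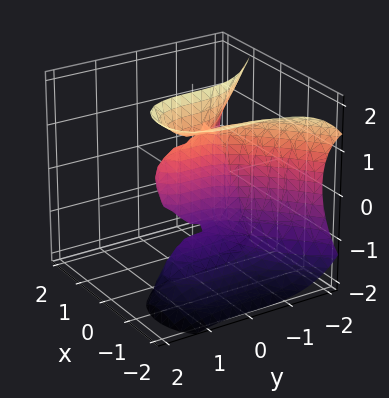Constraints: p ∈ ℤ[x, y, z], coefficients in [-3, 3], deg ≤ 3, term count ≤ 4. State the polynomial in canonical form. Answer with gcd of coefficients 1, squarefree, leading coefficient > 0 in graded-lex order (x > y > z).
2*x*z^2 + y^3 + 3*x^2 - 2*x

(a) The degree is 3 — a generic line meets the surface in up to 3 points.
(b) From the axis intercepts and sections: every point of the z-axis in the box is on the surface; one y-axis crossing is at y = 0.
(c) Putting this together gives p.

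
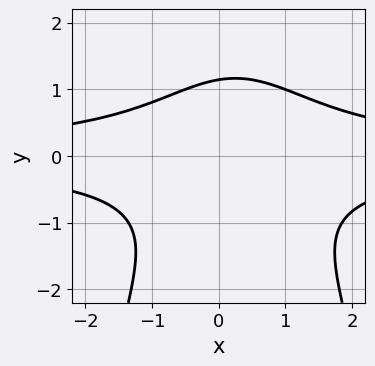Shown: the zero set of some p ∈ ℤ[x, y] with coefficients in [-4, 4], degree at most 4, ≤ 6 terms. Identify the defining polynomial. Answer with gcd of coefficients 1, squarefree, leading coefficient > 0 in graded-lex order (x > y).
2*x^2*y^2 - x*y^2 + 2*y^3 - 3

First, the degree is 4 — a generic line meets the curve in up to 4 points.
Next, observable constraints: the curve avoids every integer x-axis point in the box.
Finally, matching integer coefficients to the picture gives p.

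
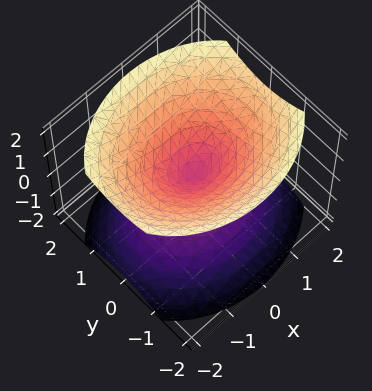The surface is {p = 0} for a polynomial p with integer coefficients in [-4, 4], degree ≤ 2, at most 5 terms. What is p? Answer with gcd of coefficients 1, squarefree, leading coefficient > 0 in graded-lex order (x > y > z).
1. The picture has 2 separate pieces.
2. deg p = 2.
3. Symmetries: mirror symmetry y ↦ −y ⇒ only even powers of y; the x ↦ −x reflection is a symmetry, so x appears only in even powers; the z ↦ −z reflection is a symmetry, so z appears only in even powers.
4. From the visible intercepts: it crosses the y-axis at the gridline y = 0; one x-axis crossing is at x = 0; it crosses the z-axis at the gridline z = 0.
5. Fitting integer coefficients to these (and the overall shape) gives p.

2*x^2 + 3*y^2 - 3*z^2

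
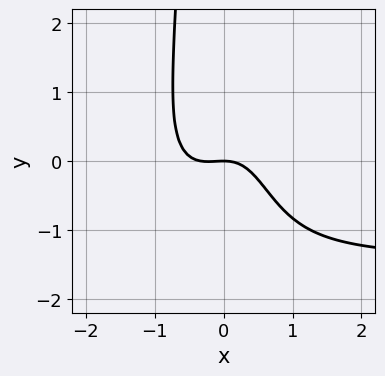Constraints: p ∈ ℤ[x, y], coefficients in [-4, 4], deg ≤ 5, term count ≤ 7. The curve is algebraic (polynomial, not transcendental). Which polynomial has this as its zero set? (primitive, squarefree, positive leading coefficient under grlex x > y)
First, the degree is 4 — the shape is more complex than any degree-3 curve.
Next, from the visible intercepts: one y-axis crossing is at y = 0; it crosses the x-axis at the gridline x = 0.
Finally, matching integer coefficients to the picture gives p.

2*x^3*y - x^2*y^2 + 3*x^3 + x^2 + 2*y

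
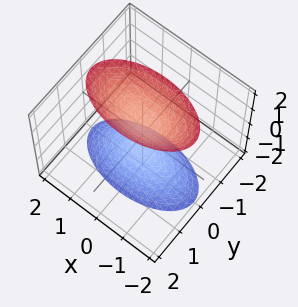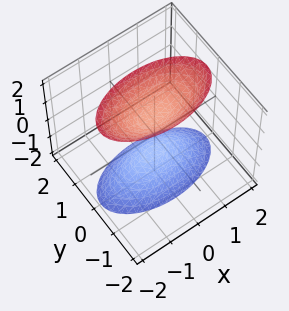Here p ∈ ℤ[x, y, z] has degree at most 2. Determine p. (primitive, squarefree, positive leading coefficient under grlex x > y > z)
I count 2 distinct pieces. Treating them together as one polynomial.
Degree: two sheets facing apart; a quadric, so deg p = 2.
Symmetries: mirror symmetry x ↦ −x ⇒ only even powers of x; mirror symmetry y ↦ −y ⇒ only even powers of y; it's symmetric under z → −z, forcing even powers of z.
From the visible intercepts: no x-intercept at any integer in the box; among the integer gridlines, it crosses the z-axis at z ∈ {-1, 1}; it misses every integer gridline on the y-axis.
Matching integer coefficients to the picture gives p.

x^2 + 3*y^2 - z^2 + 1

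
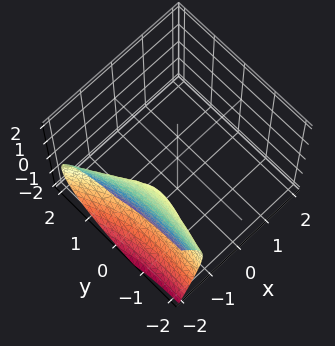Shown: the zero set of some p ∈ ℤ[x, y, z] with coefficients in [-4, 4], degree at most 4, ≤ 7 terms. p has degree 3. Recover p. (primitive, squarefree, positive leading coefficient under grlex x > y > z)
2*x^3 + x^2*y + 2*x^2 + y^2 + 3*z^2

1. Degree: a generic line meets the surface in up to 3 points, so deg p = 3.
2. Against the integer gridlines: one x-axis crossing is at x = -1.
3. Putting this together gives p.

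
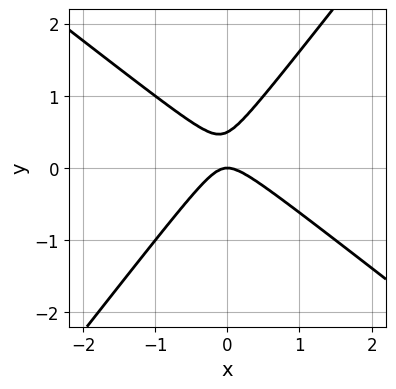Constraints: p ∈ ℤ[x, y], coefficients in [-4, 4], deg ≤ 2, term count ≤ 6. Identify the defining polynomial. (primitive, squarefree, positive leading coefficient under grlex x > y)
2*x^2 + x*y - 2*y^2 + y

deg p = 2.
Reading off the gridlines: one x-axis crossing is at x = 0; it meets the y-axis at y = 0 (among the integer gridlines).
Fitting integer coefficients to these (and the overall shape) gives p.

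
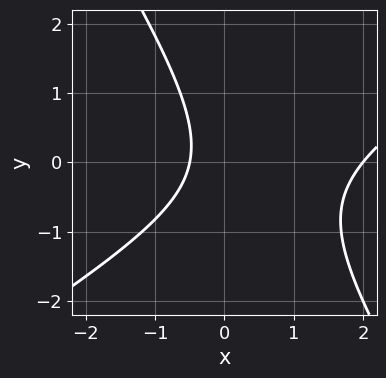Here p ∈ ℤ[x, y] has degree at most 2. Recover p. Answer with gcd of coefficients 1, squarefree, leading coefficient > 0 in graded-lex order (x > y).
2*x^2 - 2*x*y - 2*y^2 - 3*x - 2

(a) Degree: a generic line meets the curve in up to 2 points, so deg p = 2.
(b) Checking where it meets the axes: it crosses the x-axis at the gridline x = 2; it misses every integer gridline on the y-axis.
(c) Solving for integer coefficients yields p as stated.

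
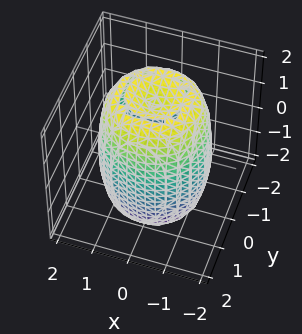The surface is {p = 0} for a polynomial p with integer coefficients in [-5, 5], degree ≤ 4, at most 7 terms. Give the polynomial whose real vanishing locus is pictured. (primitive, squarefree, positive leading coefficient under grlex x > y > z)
1. deg p = 4.
2. Symmetries: the surface is invariant under rotation about z: p = q(x² + y², z).
3. From the visible intercepts: a circular section at z = 2 has radius between 0 and 1.
4. Assembling these constraints gives the stated polynomial.

2*x^4 + 4*x^2*y^2 + 2*y^4 - 3*x^2 - 3*y^2 + z^2 - 3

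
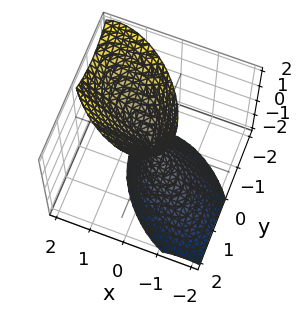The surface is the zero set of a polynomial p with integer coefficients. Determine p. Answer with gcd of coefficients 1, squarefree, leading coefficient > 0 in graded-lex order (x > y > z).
3*x^2 + 3*x*y - 2*x*z + 3*y^2 - z^2

First, I count 2 distinct pieces. Treating them together as one polynomial.
Then, degree: no degree-1 surface has this shape, so deg p = 2.
Then, reading off the gridlines: it crosses the x-axis at the gridline x = 0; it meets the z-axis at z = 0 (among the integer gridlines); one y-axis crossing is at y = 0.
Finally, fitting integer coefficients to these (and the overall shape) gives p.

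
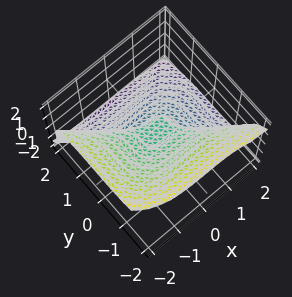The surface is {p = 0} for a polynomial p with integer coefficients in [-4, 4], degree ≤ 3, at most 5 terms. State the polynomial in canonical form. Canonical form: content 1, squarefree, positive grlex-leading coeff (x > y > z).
x^3 + 2*y^3 + 3*z^3 - 2*z^2

(a) The degree is 3 — no degree-2 surface has this shape.
(b) From the axis intercepts and sections: it crosses the y-axis at the gridline y = 0; one x-axis crossing is at x = 0.
(c) Putting this together gives p.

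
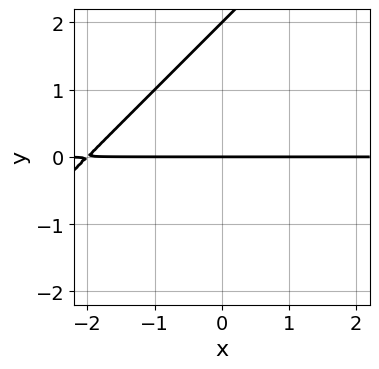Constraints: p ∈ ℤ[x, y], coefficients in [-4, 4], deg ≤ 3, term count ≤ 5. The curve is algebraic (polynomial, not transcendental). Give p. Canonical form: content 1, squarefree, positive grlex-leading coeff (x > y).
x*y - y^2 + 2*y

(a) The degree is 2 — a generic line meets the curve in up to 2 points.
(b) Checking where it meets the axes: among the integer gridlines, it crosses the y-axis at y ∈ {0, 2}; the visible x-axis segment lies entirely on the curve.
(c) Solving for integer coefficients yields p as stated.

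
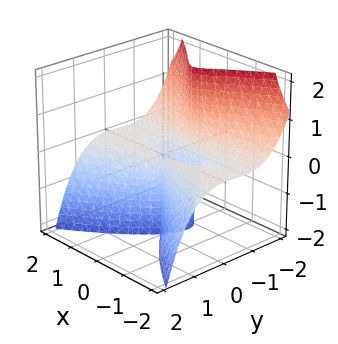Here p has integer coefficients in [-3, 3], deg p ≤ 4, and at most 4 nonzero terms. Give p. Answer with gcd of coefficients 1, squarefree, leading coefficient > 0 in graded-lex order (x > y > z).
x^2*z + y^3 + y^2

1. The degree is 3 — no degree-2 surface has this shape.
2. Against the integer gridlines: every point of the x-axis in the box is on the surface; the visible z-axis segment lies entirely on the surface; one y-axis crossing is at y = -1.
3. Solving for integer coefficients yields p as stated.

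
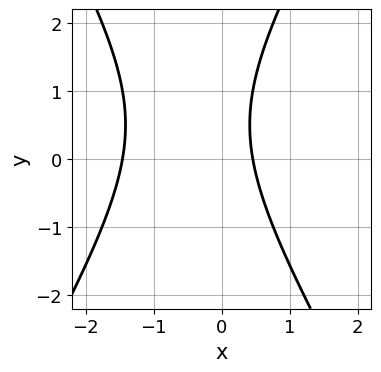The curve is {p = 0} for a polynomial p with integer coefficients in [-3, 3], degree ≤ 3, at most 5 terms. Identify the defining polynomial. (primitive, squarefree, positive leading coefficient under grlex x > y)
1. deg p = 2. No degree-1 curve has this shape.
2. Reading off the gridlines: no y-intercept at any integer in the box.
3. These observations pin down the coefficients.

3*x^2 - y^2 + 3*x + y - 2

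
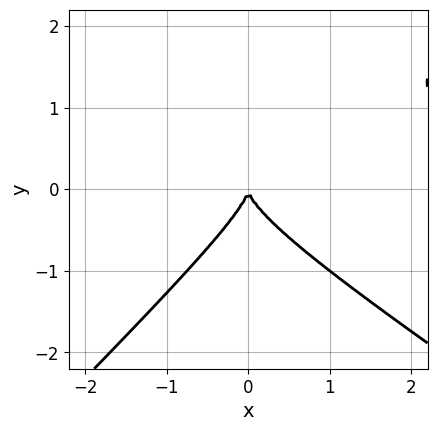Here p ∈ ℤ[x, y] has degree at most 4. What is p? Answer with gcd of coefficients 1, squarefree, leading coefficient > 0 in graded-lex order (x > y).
2*x^2*y + x*y^2 - 3*y^3 - 2*x^2

Degree: no degree-2 curve has this shape, so deg p = 3.
Checking where it meets the axes: it meets the y-axis at y = 0 (among the integer gridlines); it meets the x-axis at x = 0 (among the integer gridlines).
These observations pin down the coefficients.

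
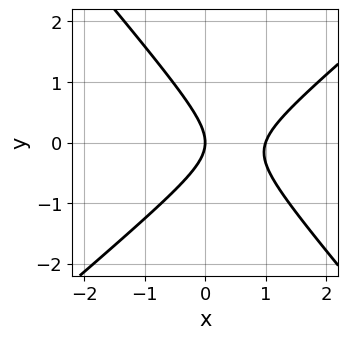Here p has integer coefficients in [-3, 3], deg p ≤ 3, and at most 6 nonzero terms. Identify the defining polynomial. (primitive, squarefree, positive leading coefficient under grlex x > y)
3*x^2 - x*y - 3*y^2 - 3*x

(a) Degree: the shape is more complex than any degree-1 curve, so deg p = 2.
(b) Checking where it meets the axes: among the integer gridlines, it crosses the x-axis at x ∈ {0, 1}; it crosses the y-axis at the gridline y = 0.
(c) Putting this together gives p.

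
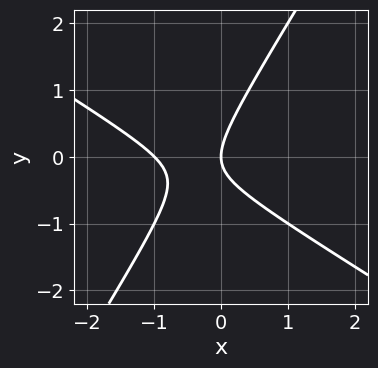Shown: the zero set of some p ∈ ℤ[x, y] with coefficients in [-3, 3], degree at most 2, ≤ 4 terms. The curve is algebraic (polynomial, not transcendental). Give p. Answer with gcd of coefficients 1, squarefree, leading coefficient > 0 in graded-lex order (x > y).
x^2 + x*y - y^2 + x

(a) Degree: a generic line meets the curve in up to 2 points, so deg p = 2.
(b) From the axis intercepts and sections: the x-axis gridline crossings are at x ∈ {-1, 0}; it crosses the y-axis at the gridline y = 0.
(c) Solving for integer coefficients yields p as stated.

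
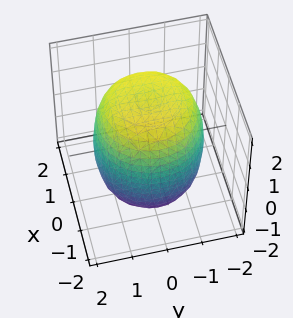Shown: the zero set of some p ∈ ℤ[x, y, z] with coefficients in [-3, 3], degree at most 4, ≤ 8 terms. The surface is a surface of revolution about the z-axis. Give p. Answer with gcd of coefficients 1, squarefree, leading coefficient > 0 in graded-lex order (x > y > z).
First, the degree is 4 — the shape is more complex than any degree-3 surface.
Then, symmetries: rotational symmetry about the z-axis ⇒ p depends on x, y only through x² + y².
Next, against the integer gridlines: a circular section at z = 0 has radius between 1 and 2.
Finally, together with the visible shape, these determine p as stated.

x^4 + 2*x^2*y^2 + y^4 - x^2 - y^2 + z^2 - 3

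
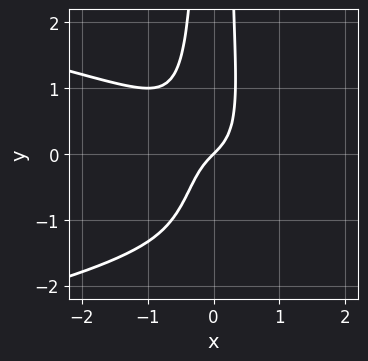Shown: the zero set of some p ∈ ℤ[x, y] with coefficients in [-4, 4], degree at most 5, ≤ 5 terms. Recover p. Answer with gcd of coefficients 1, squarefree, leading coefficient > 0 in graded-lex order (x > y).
1. Degree: the shape is more complex than any degree-3 curve, so deg p = 4.
2. Checking where it meets the axes: it meets the y-axis at y = 0 (among the integer gridlines); one x-axis crossing is at x = 0.
3. Assembling these constraints gives the stated polynomial.

3*x^2*y^2 + 3*x^3 + 2*x^2*y + x - y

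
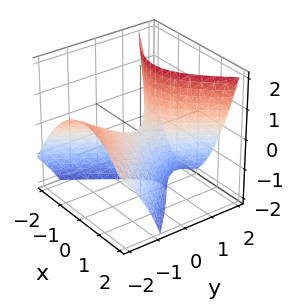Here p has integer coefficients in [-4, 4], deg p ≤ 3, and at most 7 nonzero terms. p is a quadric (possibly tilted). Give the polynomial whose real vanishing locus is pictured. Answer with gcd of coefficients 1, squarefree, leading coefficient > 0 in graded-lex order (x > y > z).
The degree is 2 — the shape is more complex than any degree-1 surface.
Observable constraints: it meets the x-axis at x = 0 (among the integer gridlines); it meets the z-axis at z = 0 (among the integer gridlines); one y-axis crossing is at y = 0.
Solving for integer coefficients yields p as stated.

3*x^2 + x*y - 2*y^2 - 3*y*z + 2*z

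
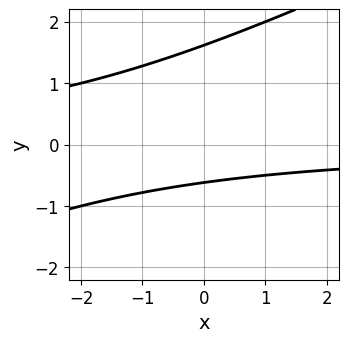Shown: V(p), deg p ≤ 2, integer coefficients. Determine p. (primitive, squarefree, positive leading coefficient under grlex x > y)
The degree is 2 — a generic line meets the curve in up to 2 points.
Against the integer gridlines: the curve avoids every integer x-axis point in the box.
Together with the visible shape, these determine p as stated.

x*y - 2*y^2 + 2*y + 2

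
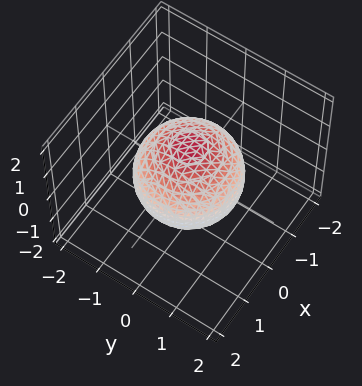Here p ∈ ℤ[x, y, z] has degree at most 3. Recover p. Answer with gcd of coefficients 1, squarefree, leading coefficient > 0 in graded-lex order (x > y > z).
2*x^2 + 2*y^2 + 2*z^2 - 3

1. Degree: no degree-1 surface has this shape, so deg p = 2.
2. Symmetries: rotational symmetry about the z-axis ⇒ p depends on x, y only through x² + y².
3. From the axis intercepts and sections: a circular section at z = 0 has radius between 1 and 2.
4. The integer polynomial consistent with all of this is the stated p.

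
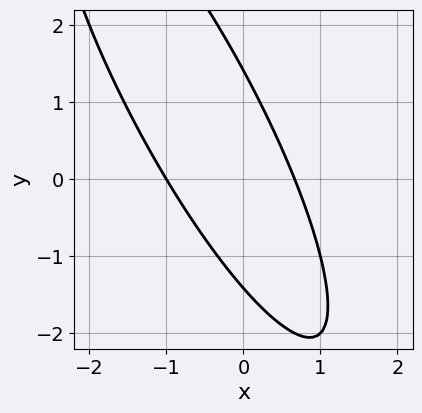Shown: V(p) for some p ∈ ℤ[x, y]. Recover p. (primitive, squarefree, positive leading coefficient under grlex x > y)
3*x^2 + 3*x*y + y^2 + x - 2

1. The degree is 2 — no degree-1 curve has this shape.
2. From the axis intercepts and sections: it meets the x-axis at x = -1 (among the integer gridlines).
3. Putting this together gives p.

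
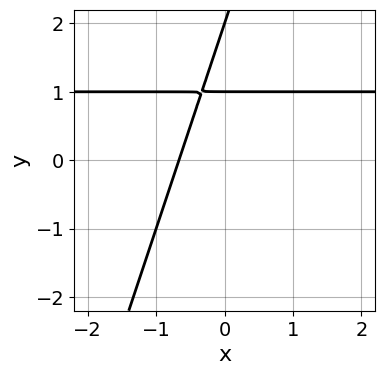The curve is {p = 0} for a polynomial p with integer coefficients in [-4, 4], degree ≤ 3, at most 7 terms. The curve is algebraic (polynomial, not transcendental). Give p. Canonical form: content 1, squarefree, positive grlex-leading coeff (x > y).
3*x*y - y^2 - 3*x + 3*y - 2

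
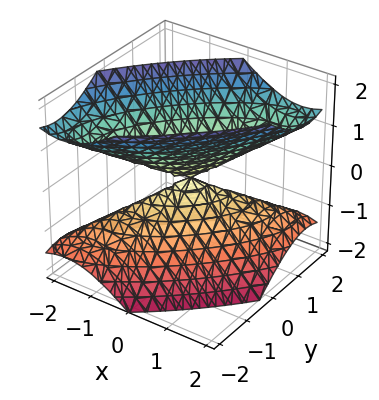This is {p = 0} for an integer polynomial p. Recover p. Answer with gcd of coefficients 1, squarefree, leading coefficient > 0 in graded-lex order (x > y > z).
1. deg p = 2. A generic line meets the surface in up to 2 points.
2. Checking where it meets the axes: one y-axis crossing is at y = 0; one x-axis crossing is at x = 0.
3. Fitting integer coefficients to these (and the overall shape) gives p.

2*x^2 - 3*x*y + 2*y^2 - 2*z^2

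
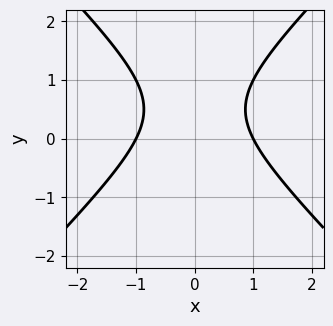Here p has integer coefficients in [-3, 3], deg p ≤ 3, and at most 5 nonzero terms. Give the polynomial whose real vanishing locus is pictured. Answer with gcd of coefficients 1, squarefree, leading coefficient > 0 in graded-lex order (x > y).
1. The degree is 2 — a generic line meets the curve in up to 2 points.
2. Symmetries: the x ↦ −x reflection is a symmetry, so x appears only in even powers.
3. From the axis intercepts and sections: the curve avoids every integer y-axis point in the box; the x-axis gridline crossings are at x ∈ {-1, 1}.
4. Together with the visible shape, these determine p as stated.

x^2 - y^2 + y - 1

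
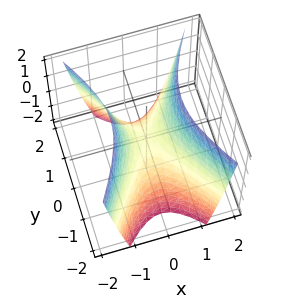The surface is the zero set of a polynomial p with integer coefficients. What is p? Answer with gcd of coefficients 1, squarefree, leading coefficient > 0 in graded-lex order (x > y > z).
2*x^2 - y^2 - z

The degree is 2 — a hyperbolic paraboloid; a quadric.
Symmetries: mirror symmetry x ↦ −x ⇒ only even powers of x; it's symmetric under y → −y, forcing even powers of y.
From the visible intercepts: one z-axis crossing is at z = 0; one x-axis crossing is at x = 0; one y-axis crossing is at y = 0.
These observations pin down the coefficients.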